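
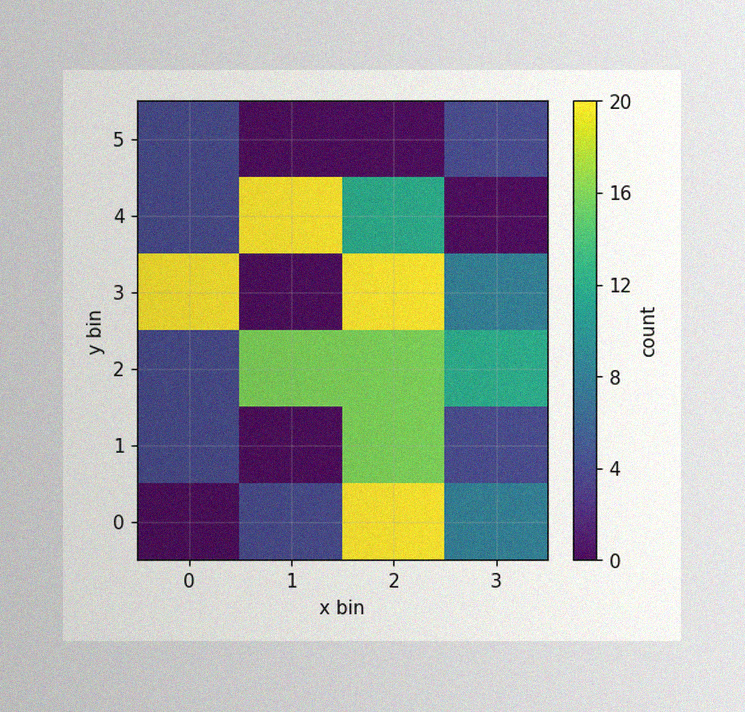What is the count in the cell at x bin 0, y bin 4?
The image has some photo noise and uneven lighting. Matching the cell (0, 4) against the colorbar gives 4.

4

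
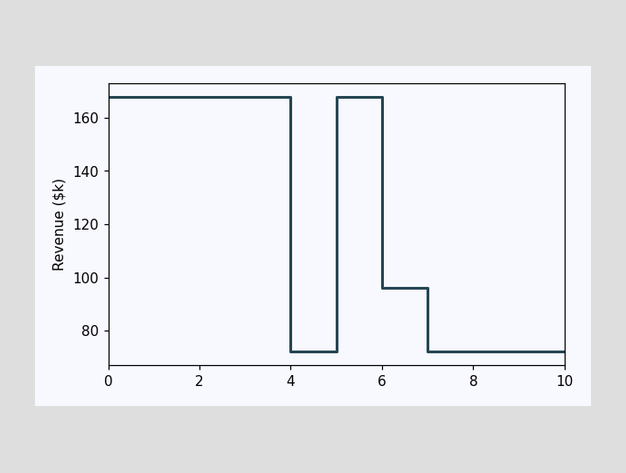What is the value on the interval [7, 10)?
On [7, 10) the step sits at $72k.

$72k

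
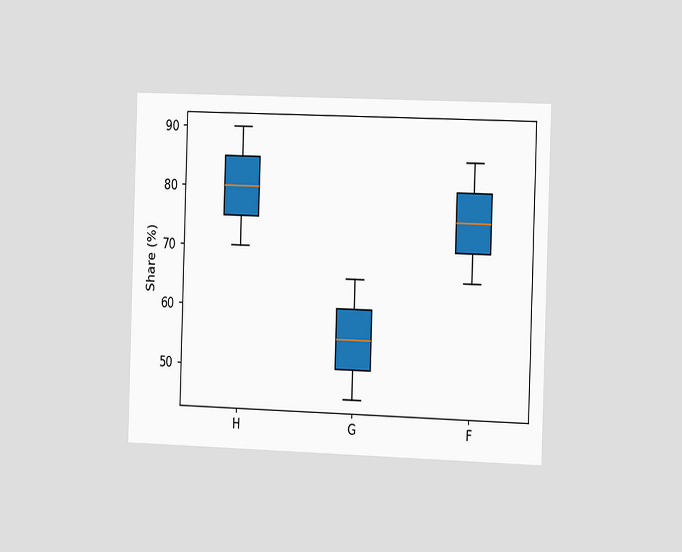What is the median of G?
The chart is viewed slightly from the right. The median line in the G box sits at 55%.

55%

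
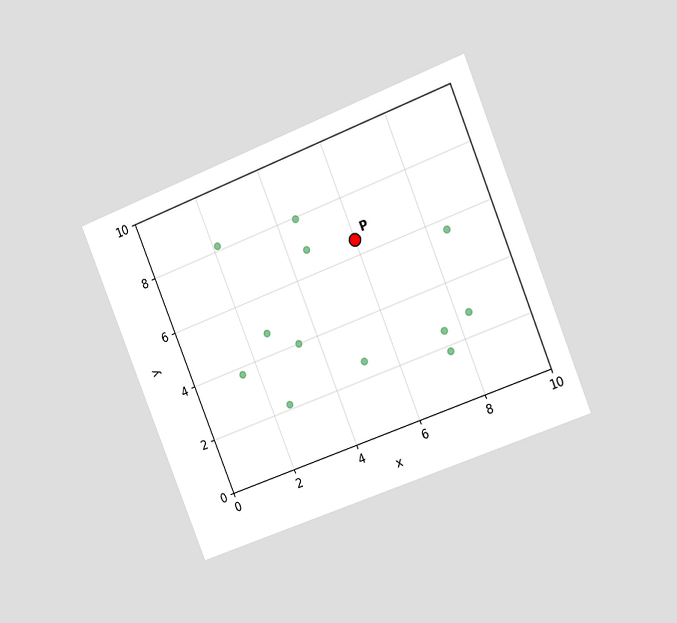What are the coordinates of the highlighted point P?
The chart is tilted about 22° counter-clockwise and viewed slightly from the right. Following the gridlines from P to each axis, P sits at (6, 6.5).

(6, 6.5)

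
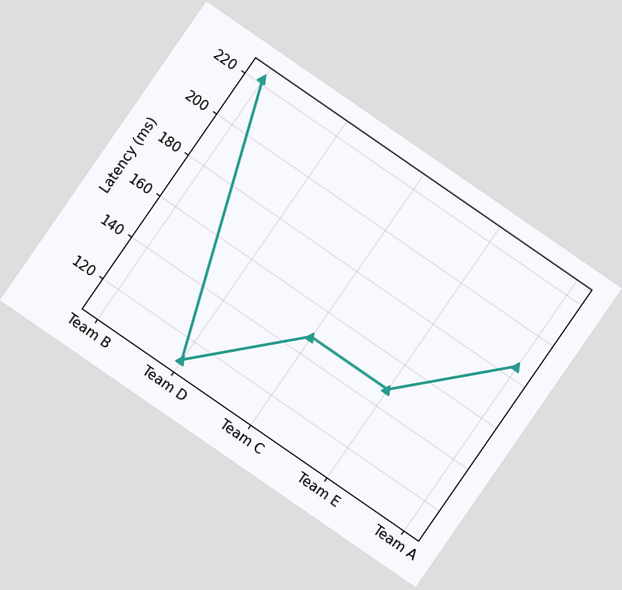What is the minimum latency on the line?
The chart is tilted about 35° clockwise. The lowest point is at Team D, and reading across to the y-axis gives 111ms.

111ms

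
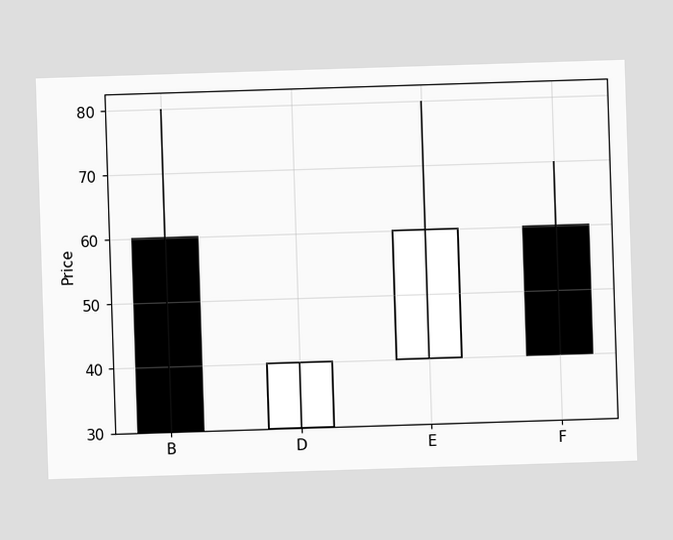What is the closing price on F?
40

The F candle closes at 40.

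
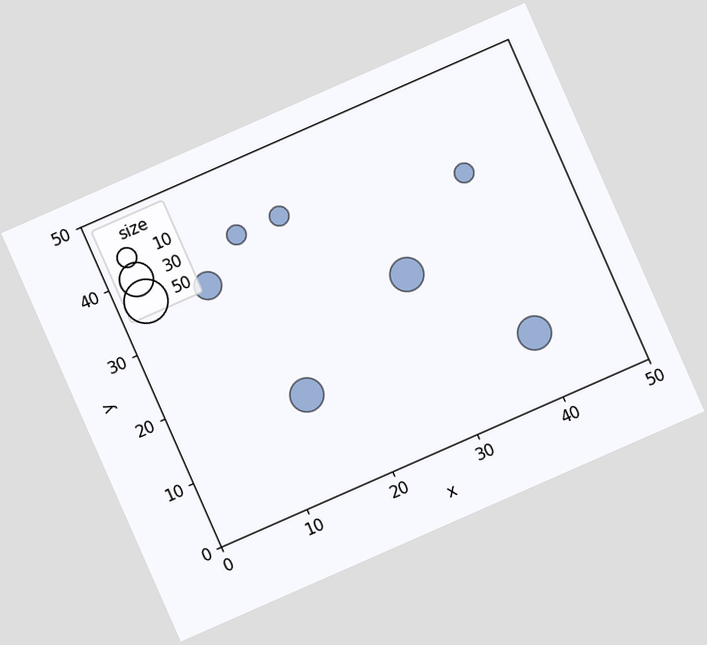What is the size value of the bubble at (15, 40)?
The chart is tilted about 24° counter-clockwise. Matching the bubble at (15, 40) against the size legend gives 10.

10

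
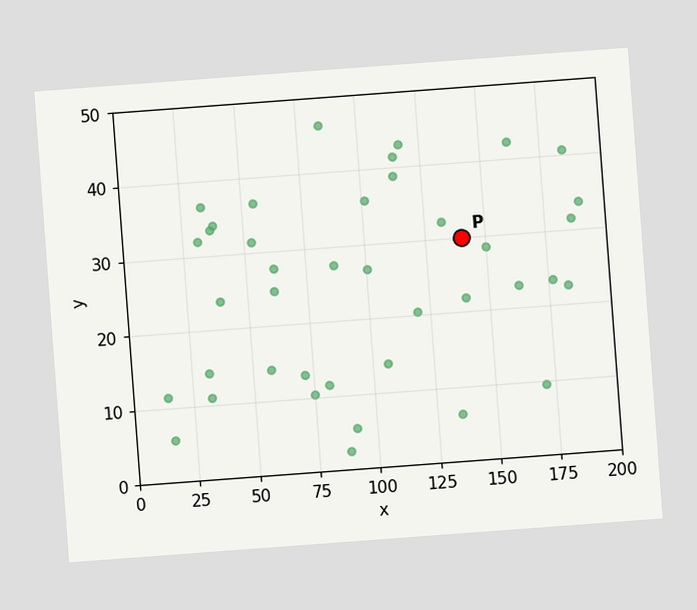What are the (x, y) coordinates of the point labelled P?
The chart is tilted about 4° counter-clockwise. Following the gridlines from P to each axis, P sits at (140, 30).

(140, 30)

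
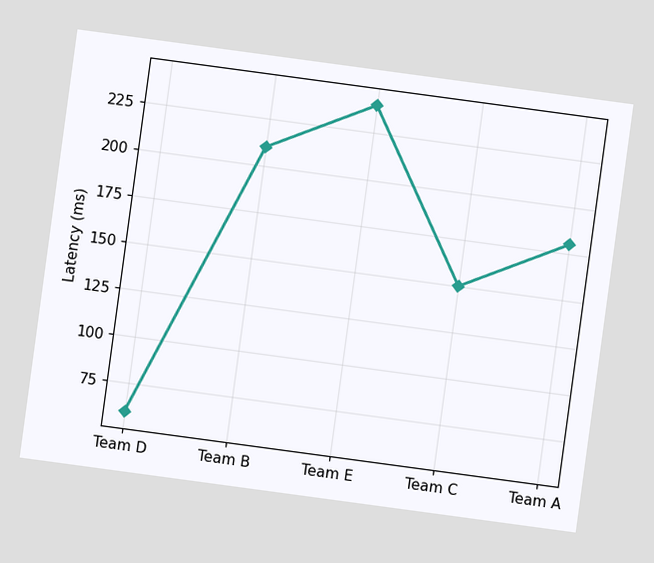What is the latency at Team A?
The chart is tilted about 8° clockwise. At Team A, the line is at 180ms.

180ms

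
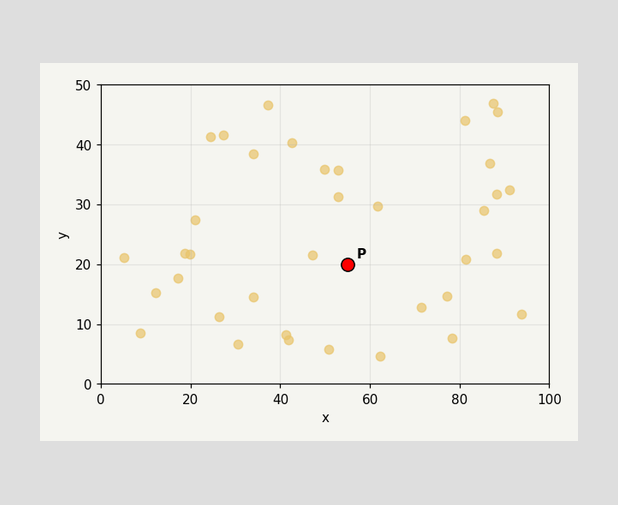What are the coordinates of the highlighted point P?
Following the gridlines from P to each axis, P sits at (55, 20).

(55, 20)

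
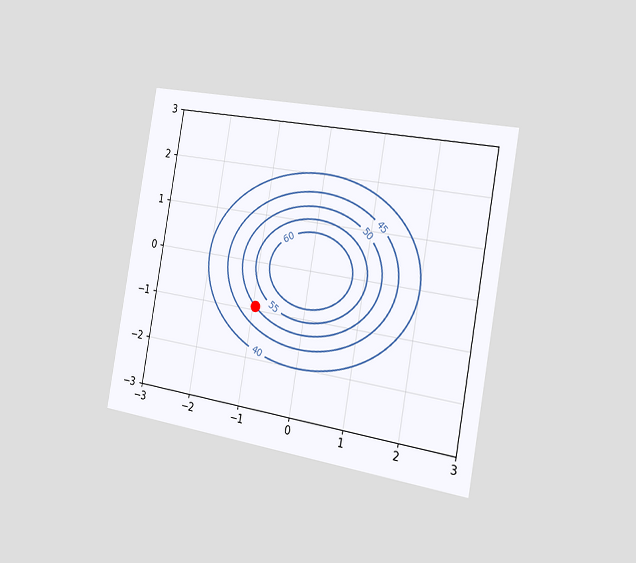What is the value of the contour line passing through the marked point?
The chart is tilted about 10° clockwise and viewed slightly from the right. The marked point sits on the contour labelled 50.

50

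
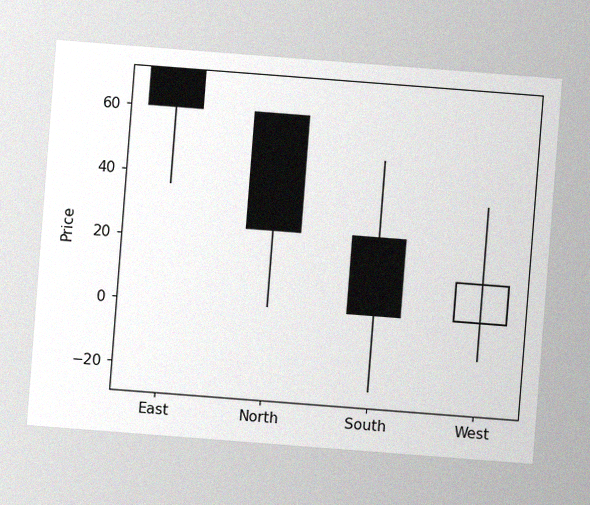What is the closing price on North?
The chart is tilted about 4° clockwise, with some photo noise. The North candle closes at 24.

24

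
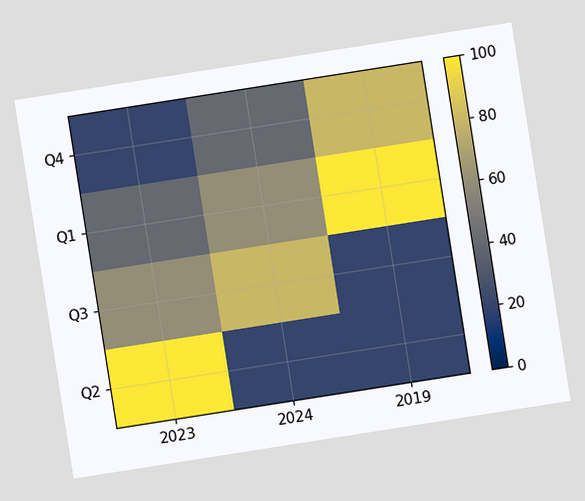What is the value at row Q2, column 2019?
20

The chart is tilted about 9° counter-clockwise. Matching cell (Q2, 2019) against the colorbar gives 20.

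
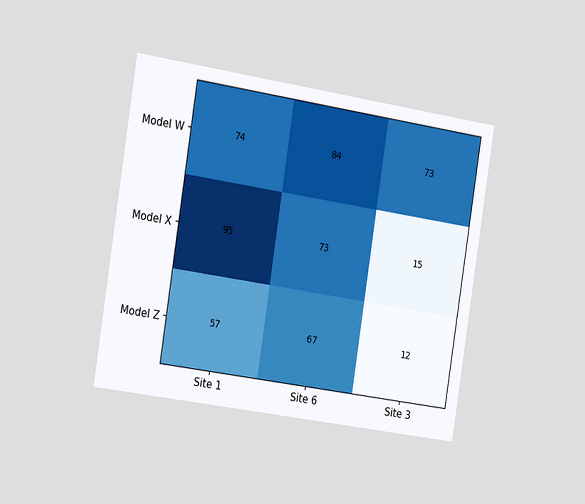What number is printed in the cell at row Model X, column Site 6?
The chart is tilted about 9° clockwise and viewed slightly from the left. The (Model X, Site 6) cell reads 73.

73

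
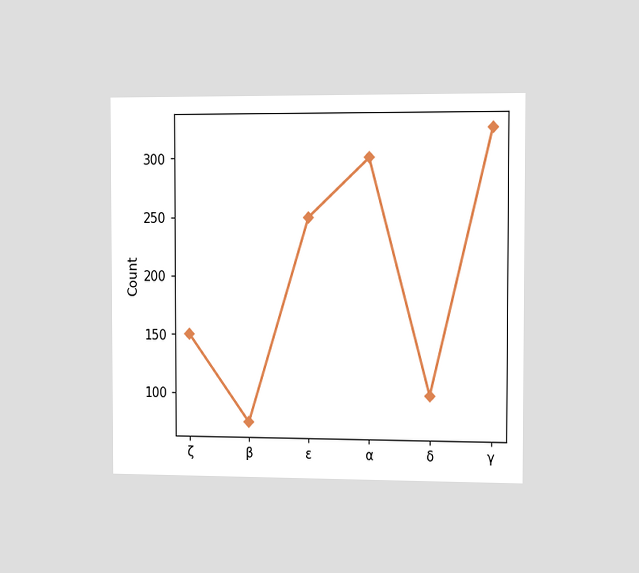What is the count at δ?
100

The chart is viewed slightly from the right. At δ, the line is at 100.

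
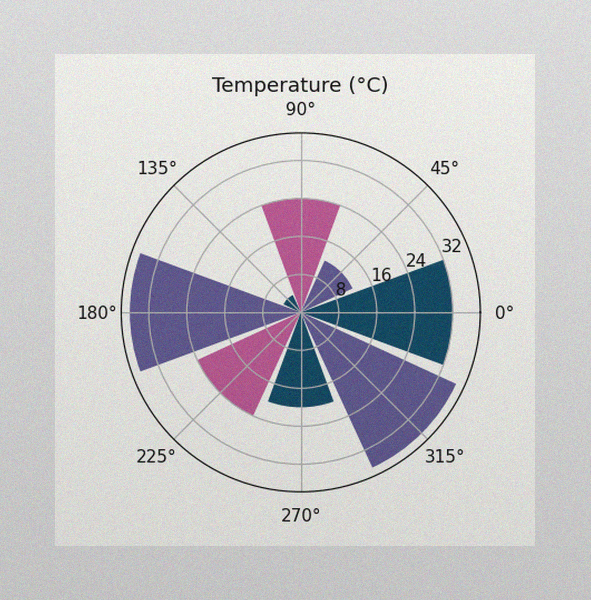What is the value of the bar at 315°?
The image has some photo noise and uneven lighting. The bar at 315° reaches 36°C on the radial axis.

36°C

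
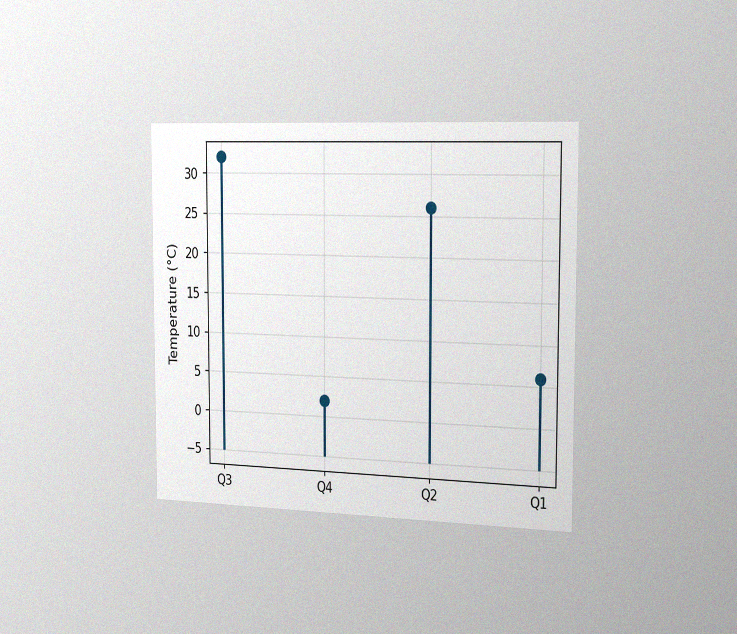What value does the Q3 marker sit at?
32°C

The chart is viewed slightly from the right, with some photo noise. The Q3 marker sits at 32°C.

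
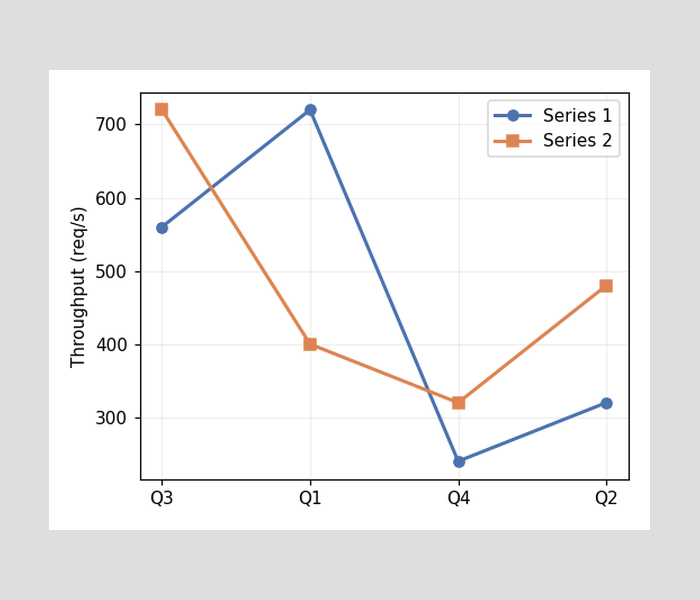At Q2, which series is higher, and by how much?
Series 2, by 160req/s

At Q2, Series 2 sits above the other line by 160req/s.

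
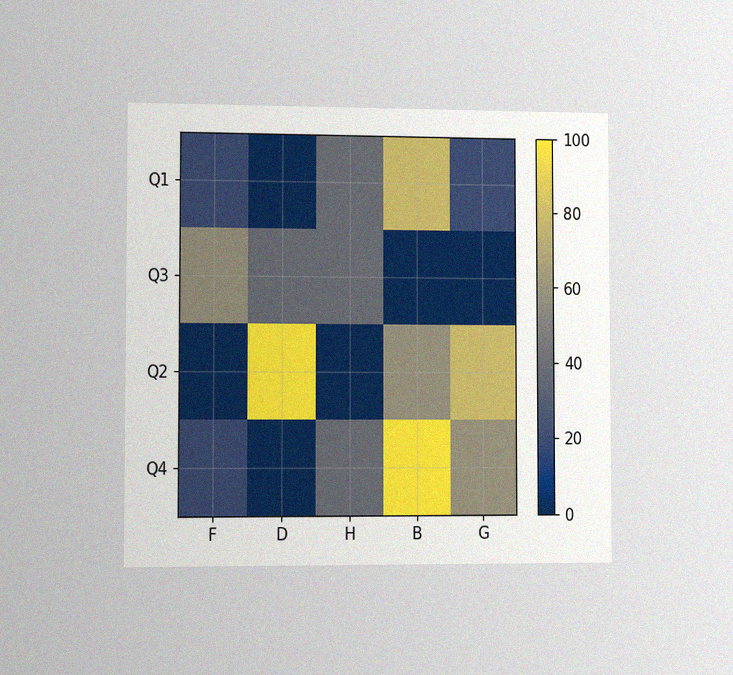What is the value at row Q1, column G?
20

The chart is viewed slightly from the left, with some photo noise. Matching cell (Q1, G) against the colorbar gives 20.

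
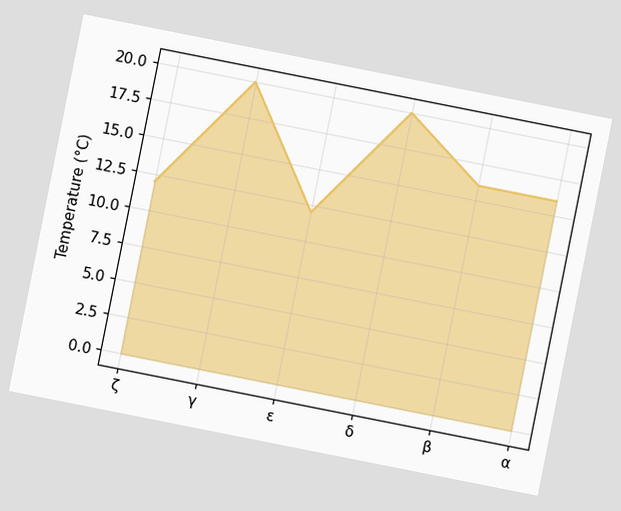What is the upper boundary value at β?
16°C

The chart is tilted about 11° clockwise. At β the upper boundary is at 16°C.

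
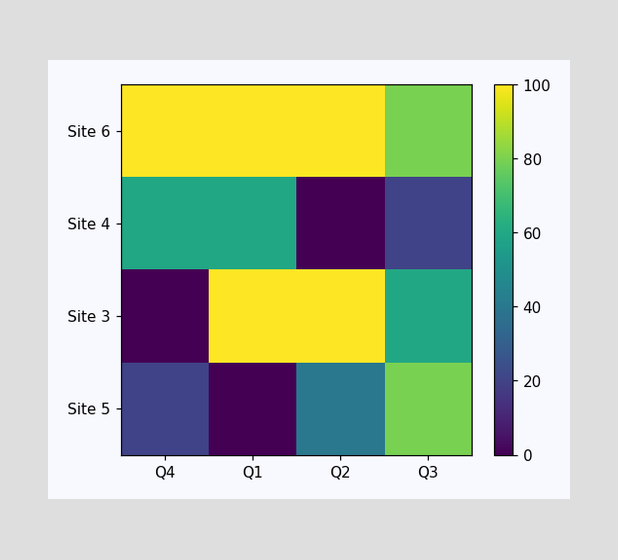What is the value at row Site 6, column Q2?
100

Matching cell (Site 6, Q2) against the colorbar gives 100.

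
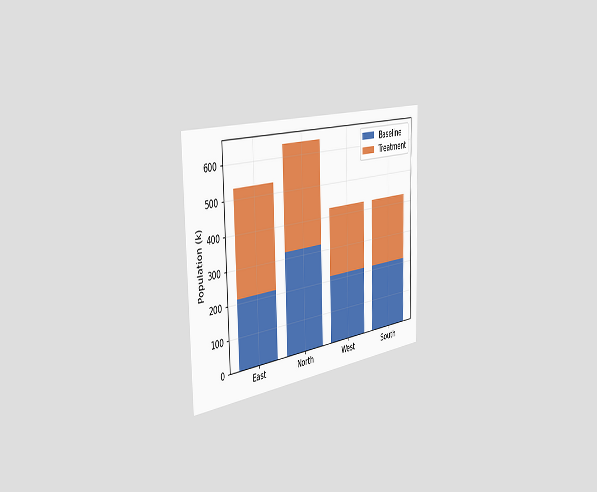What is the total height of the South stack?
The chart is viewed slightly from the left. The South stack's top reaches 424k on the y-axis.

424k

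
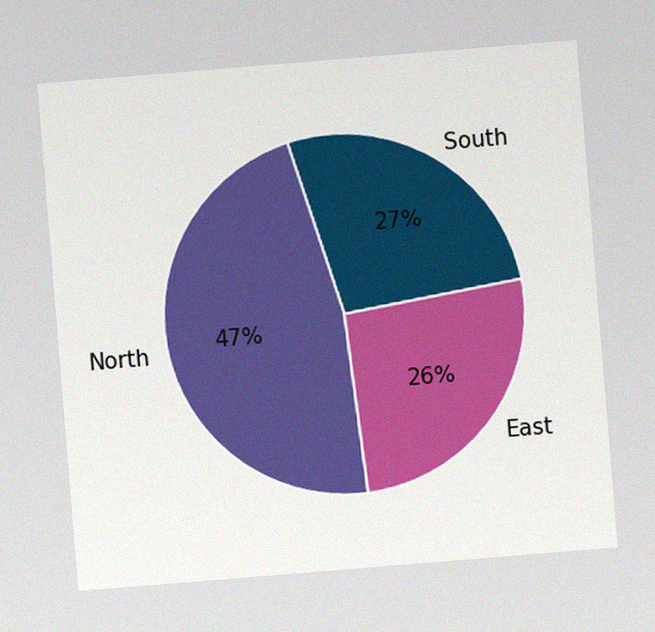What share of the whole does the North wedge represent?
The chart is tilted about 5° counter-clockwise, with some photo noise. The North slice takes up 47% of the pie.

47%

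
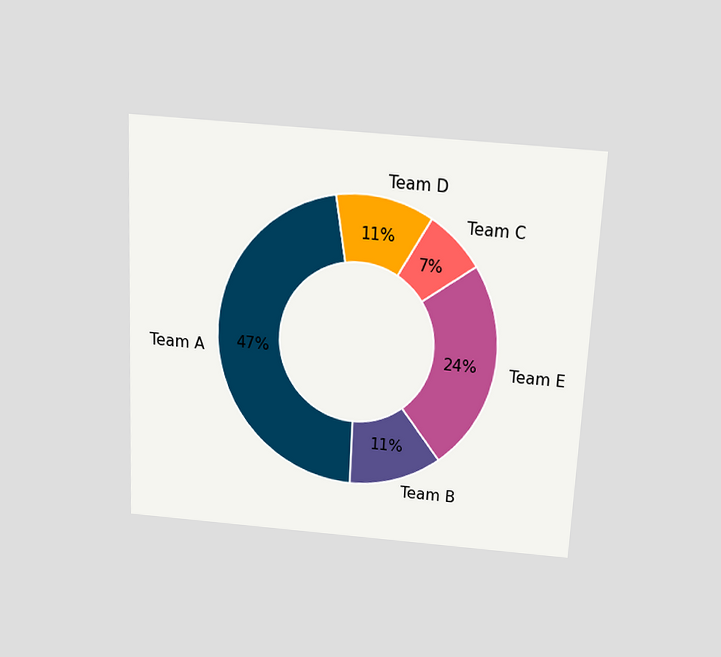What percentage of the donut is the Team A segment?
47%

The chart is tilted about 3° clockwise and viewed slightly from above. The Team A segment takes up 47% of the ring.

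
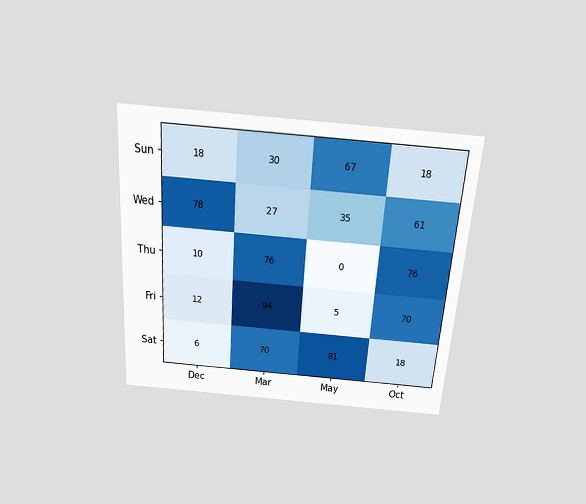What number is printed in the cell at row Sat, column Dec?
6

The chart is tilted about 4° clockwise and viewed slightly from above. The (Sat, Dec) cell reads 6.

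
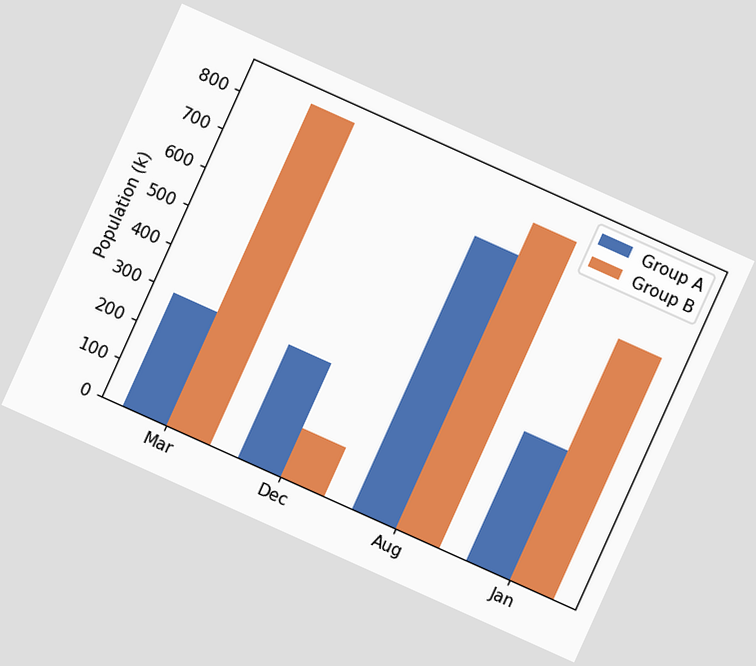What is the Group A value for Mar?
294k

The chart is tilted about 24° clockwise. The Group A bar at Mar reaches 294k on the y-axis.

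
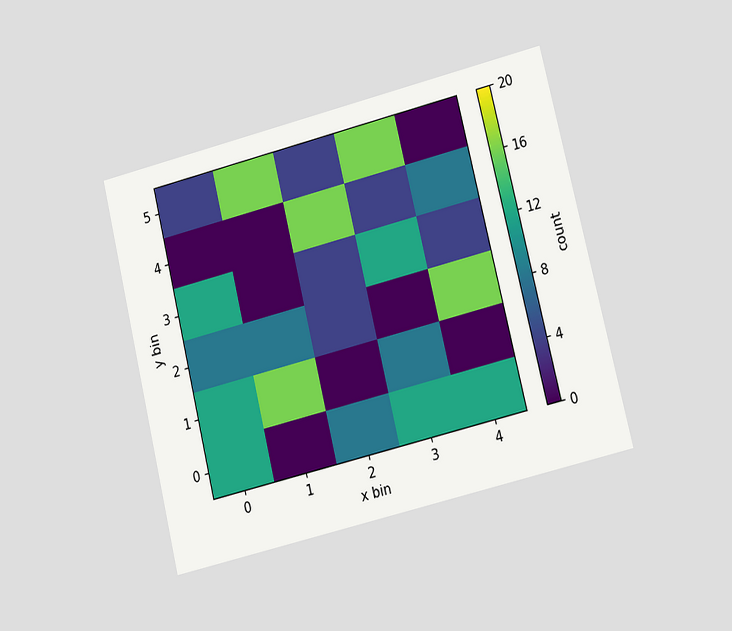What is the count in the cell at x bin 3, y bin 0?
The chart is tilted about 14° counter-clockwise and viewed at a slight angle. Matching the cell (3, 0) against the colorbar gives 12.

12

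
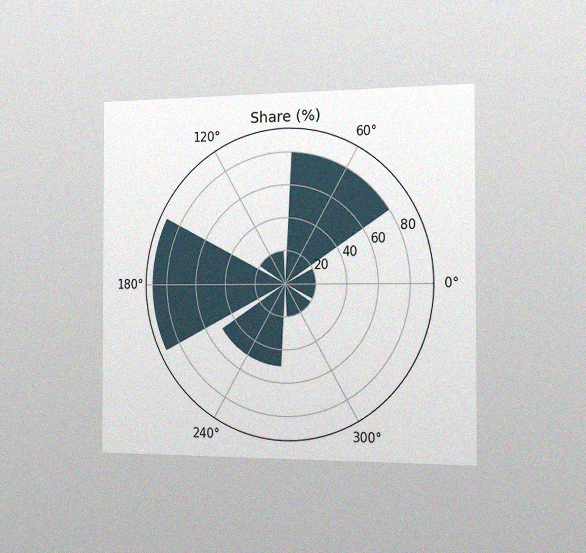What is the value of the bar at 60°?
80%

The chart is viewed slightly from the right, with some photo noise. The bar at 60° reaches 80% on the radial axis.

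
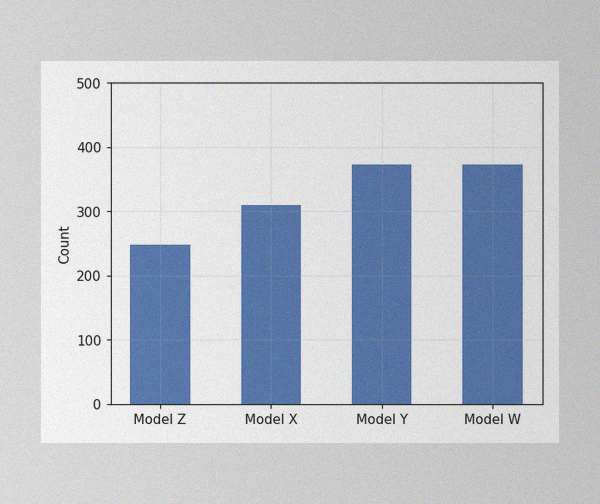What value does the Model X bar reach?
The image has some photo noise and uneven lighting. Reading along the chart's y-axis, the Model X bar reaches 310.

310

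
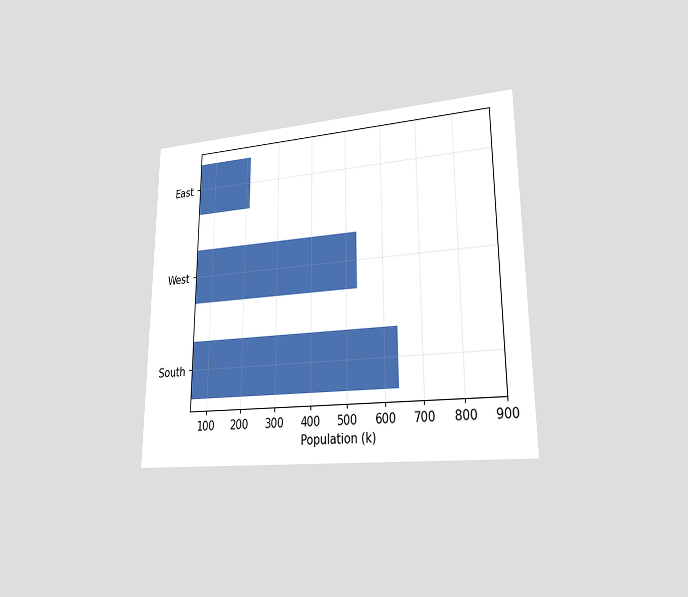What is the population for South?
636k

The chart is viewed at a slight angle. Reading along the chart's x-axis, the South bar reaches 636k.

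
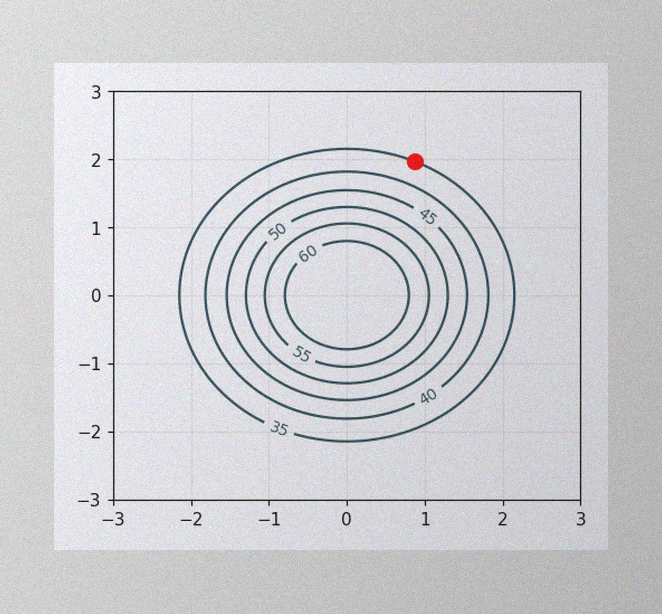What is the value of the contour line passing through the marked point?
35

The image has some photo noise and uneven lighting. The marked point sits on the contour labelled 35.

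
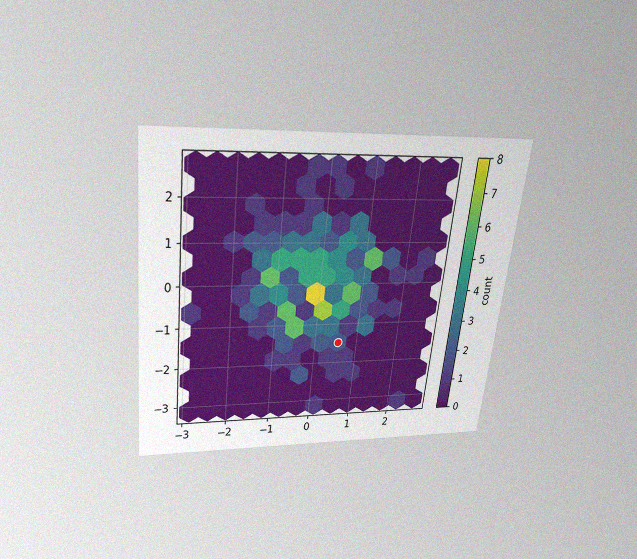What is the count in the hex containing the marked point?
The chart is tilted about 6° clockwise and viewed slightly from above, with some photo noise. The marked hex reads 2 on the colorbar.

2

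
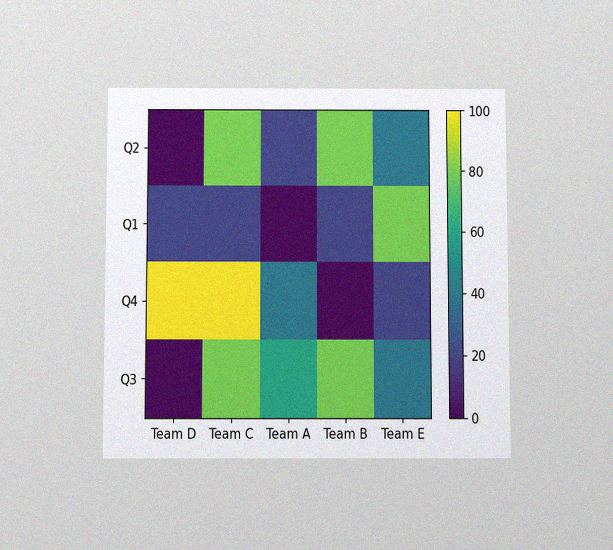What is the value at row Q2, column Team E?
40

The chart is viewed slightly from below, with some photo noise. Matching cell (Q2, Team E) against the colorbar gives 40.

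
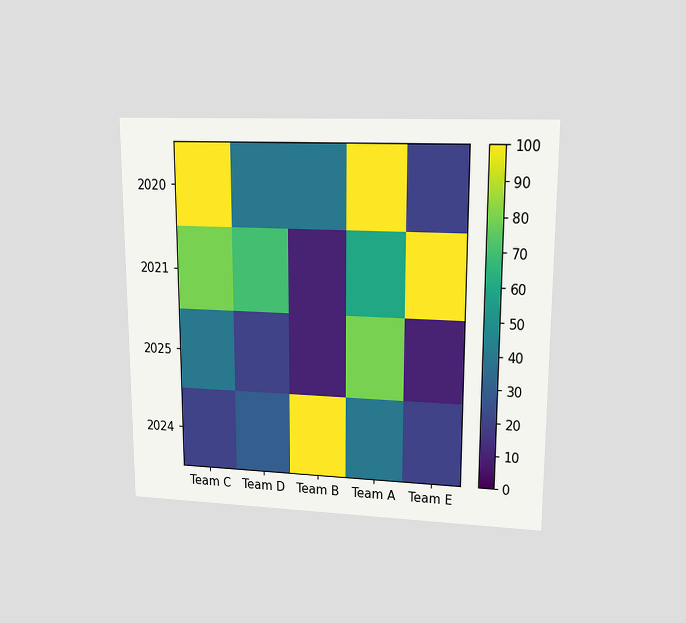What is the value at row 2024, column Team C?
20

The chart is viewed at a slight angle. Matching cell (2024, Team C) against the colorbar gives 20.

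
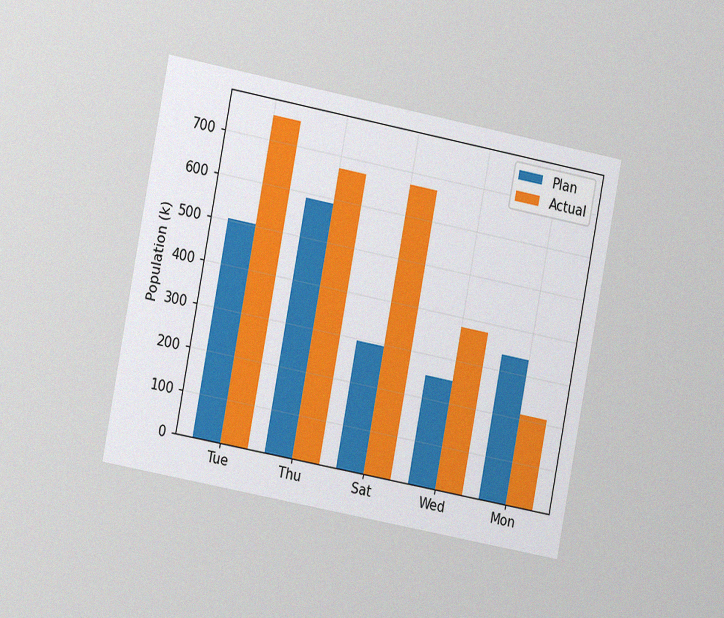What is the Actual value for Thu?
The chart is tilted about 11° clockwise and viewed slightly from the left, with some photo noise. The Actual bar at Thu reaches 672k on the y-axis.

672k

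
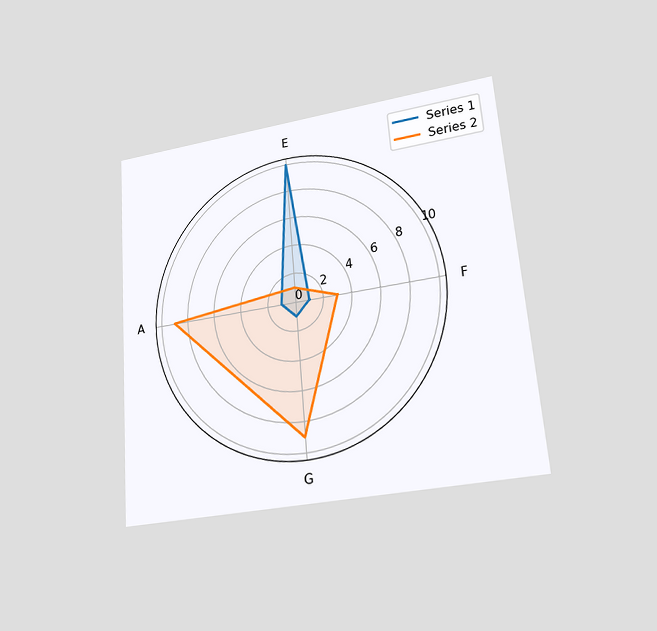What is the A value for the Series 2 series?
9

The chart is tilted about 5° counter-clockwise and viewed at a slight angle. On the A axis, Series 2 reaches 9.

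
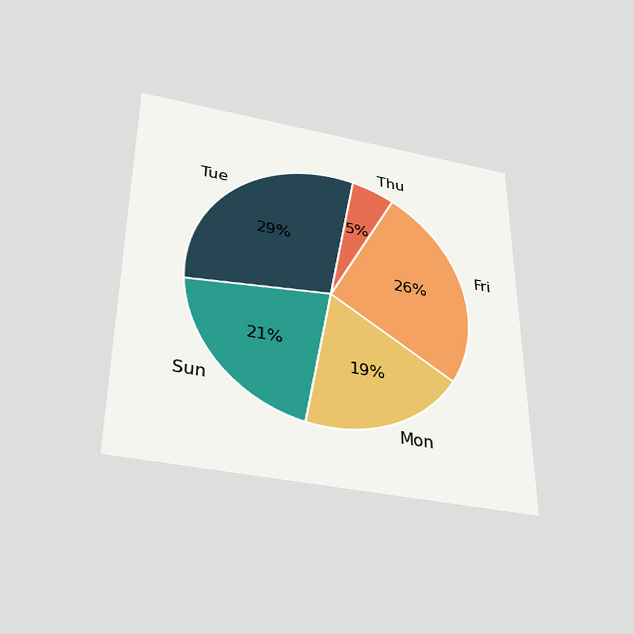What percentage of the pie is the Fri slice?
26%

The chart is viewed slightly from below. The Fri slice takes up 26% of the pie.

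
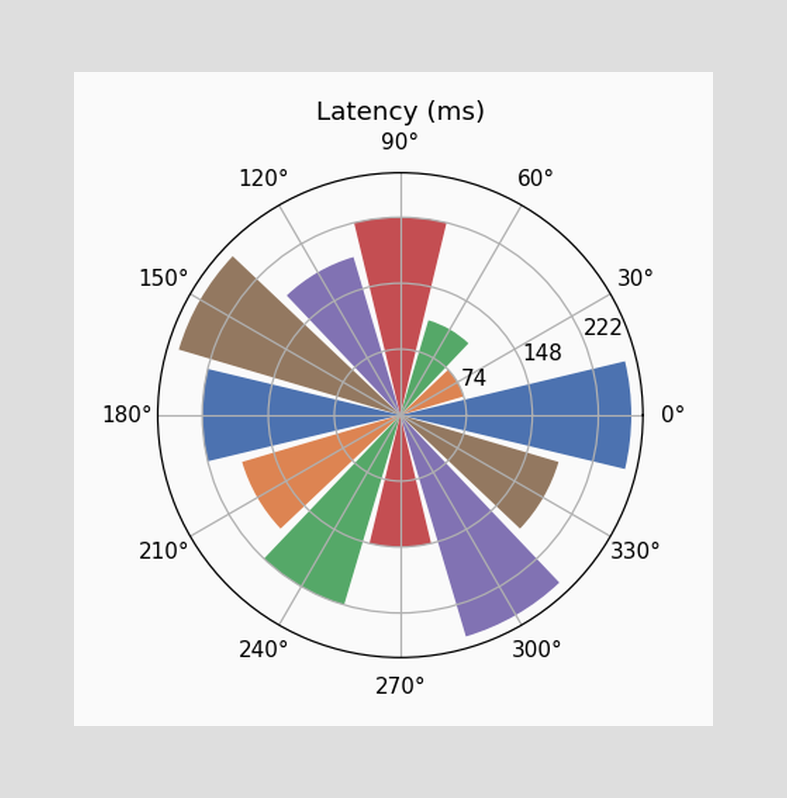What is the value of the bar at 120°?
185ms

The bar at 120° reaches 185ms on the radial axis.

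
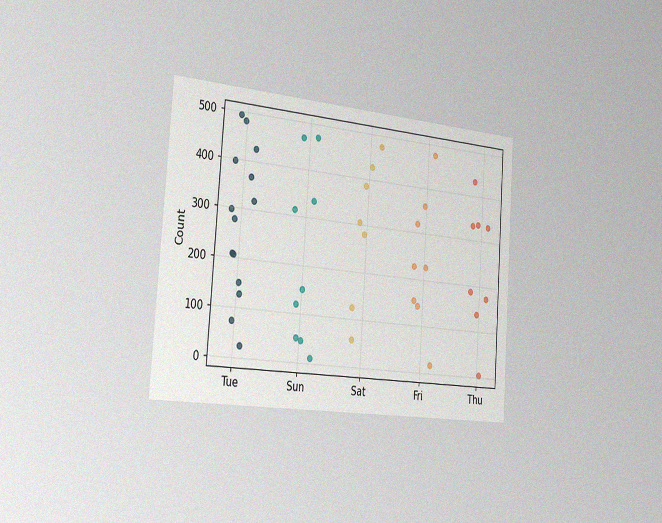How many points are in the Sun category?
9

The chart is tilted about 4° clockwise and viewed slightly from the left, with some photo noise. Counting the markers in the Sun column gives 9.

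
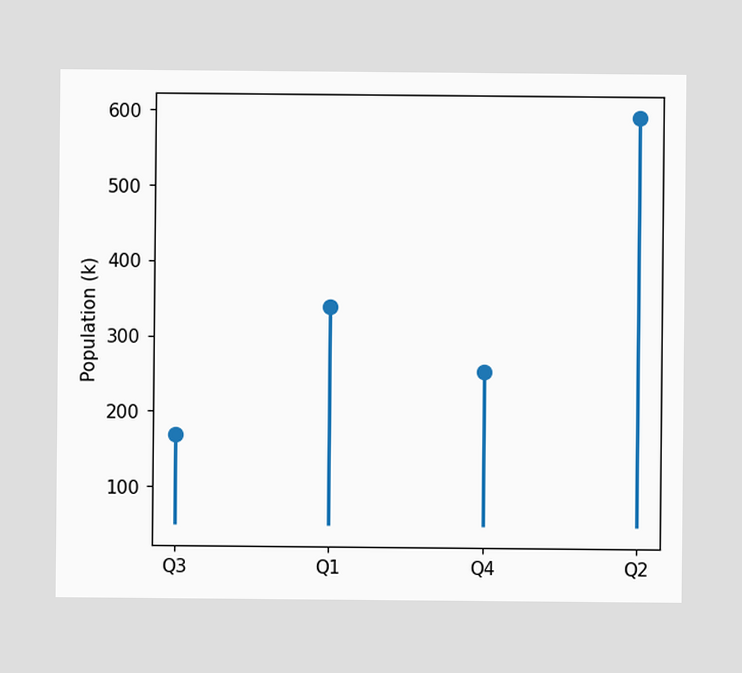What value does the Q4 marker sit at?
255k

The Q4 marker sits at 255k.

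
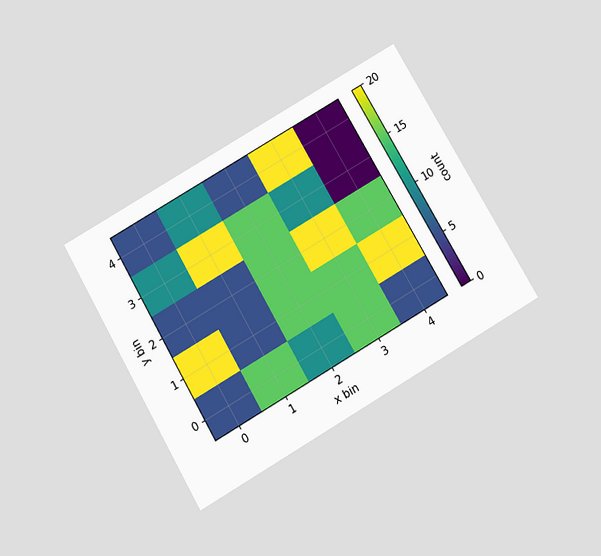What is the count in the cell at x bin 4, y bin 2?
The chart is tilted about 30° counter-clockwise and viewed slightly from below. Matching the cell (4, 2) against the colorbar gives 15.

15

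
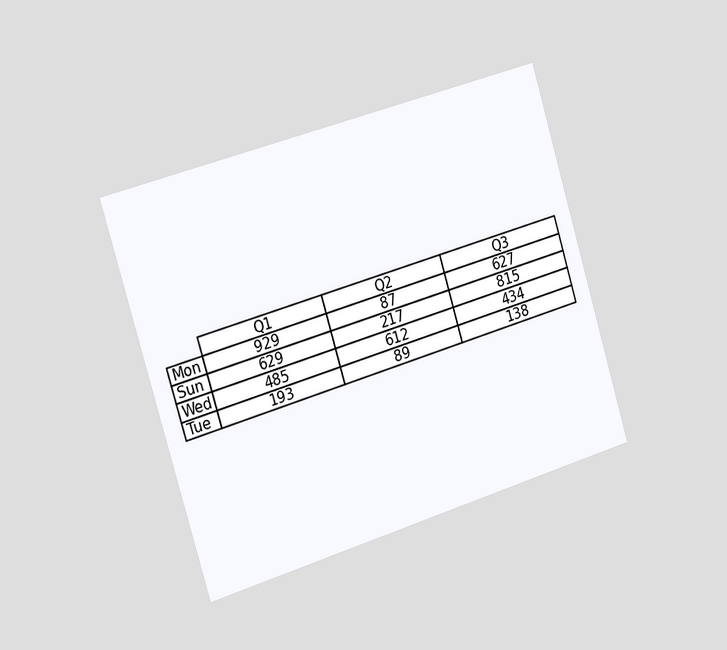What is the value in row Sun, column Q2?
217

The chart is tilted about 17° counter-clockwise and viewed slightly from the left. The (Sun, Q2) cell reads 217.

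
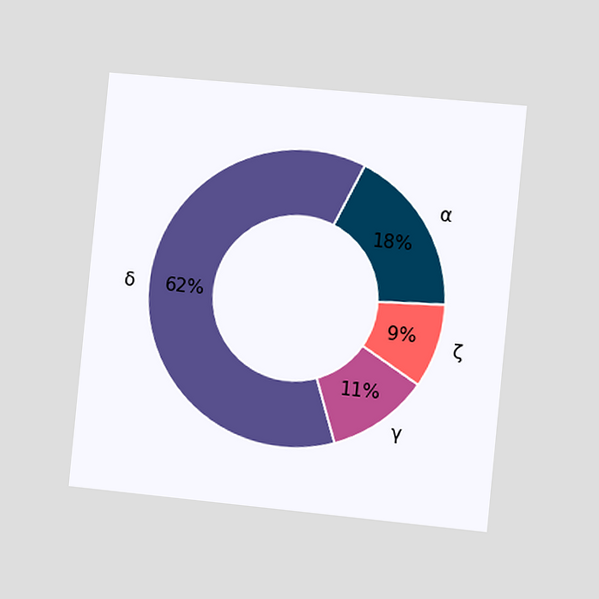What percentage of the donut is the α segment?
The chart is tilted about 6° clockwise and viewed slightly from the right. The α segment takes up 18% of the ring.

18%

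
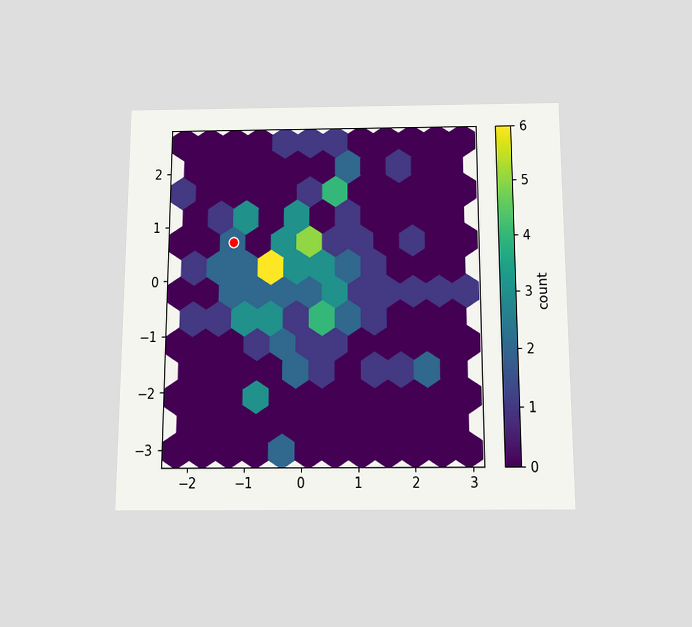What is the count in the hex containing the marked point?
The chart is viewed slightly from below. The marked hex reads 2 on the colorbar.

2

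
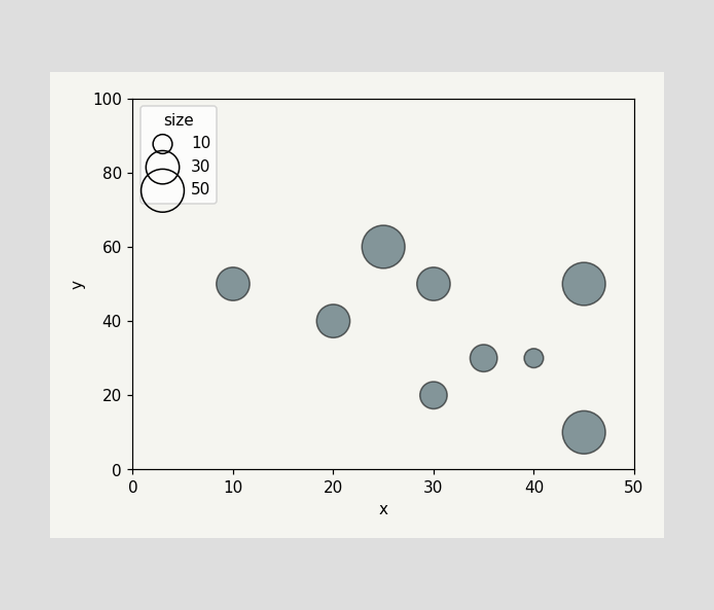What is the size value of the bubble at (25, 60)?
50

Matching the bubble at (25, 60) against the size legend gives 50.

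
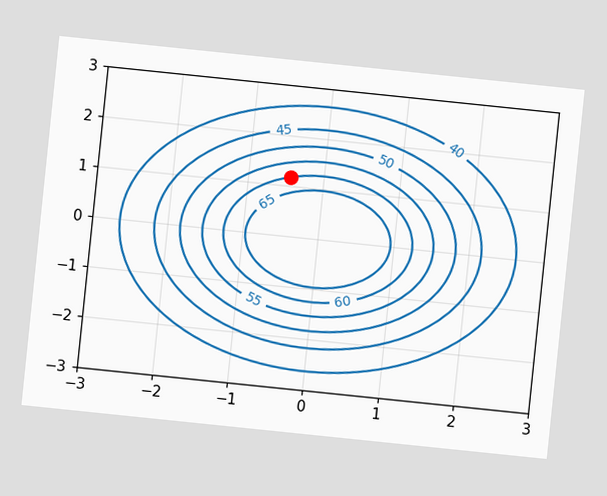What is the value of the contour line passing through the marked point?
The chart is tilted about 6° clockwise. The marked point sits on the contour labelled 60.

60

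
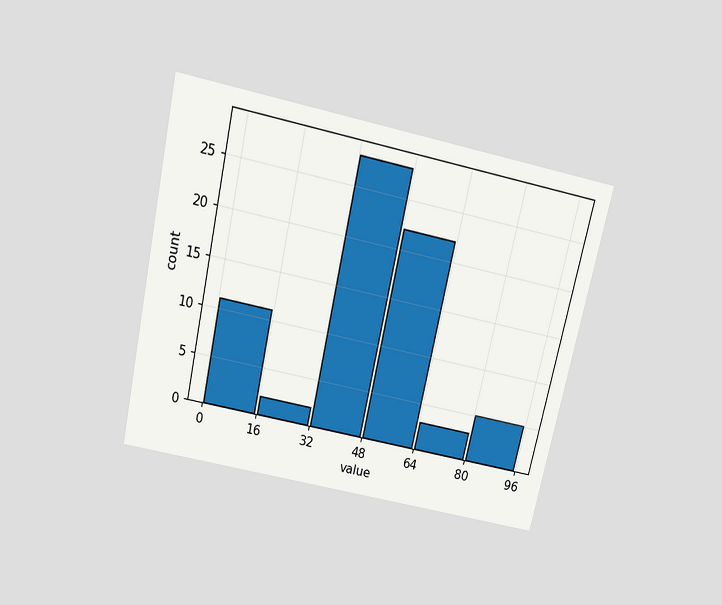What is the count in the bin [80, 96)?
The chart is tilted about 13° clockwise and viewed slightly from above. The [80, 96) bin has height 5.

5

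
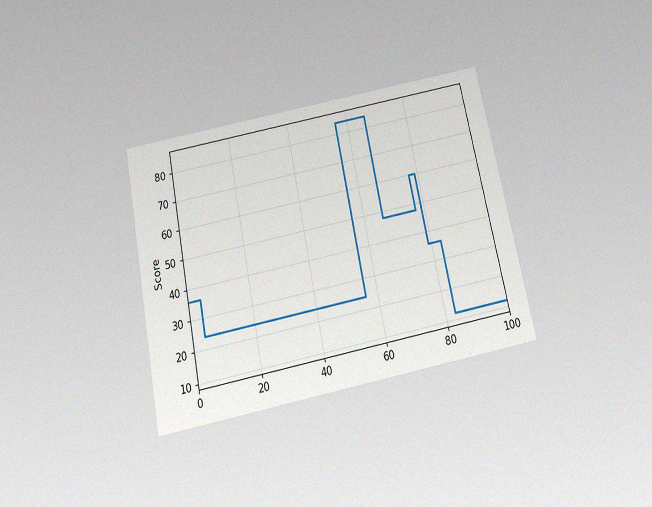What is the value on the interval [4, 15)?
The chart is tilted about 11° counter-clockwise and viewed slightly from below, with some photo noise. On [4, 15) the step sits at 24.

24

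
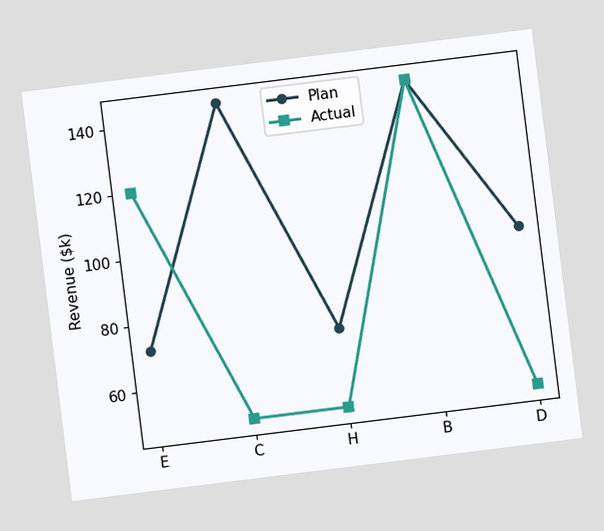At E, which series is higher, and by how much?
The chart is tilted about 7° counter-clockwise. At E, Actual sits above the other line by $48k.

Actual, by $48k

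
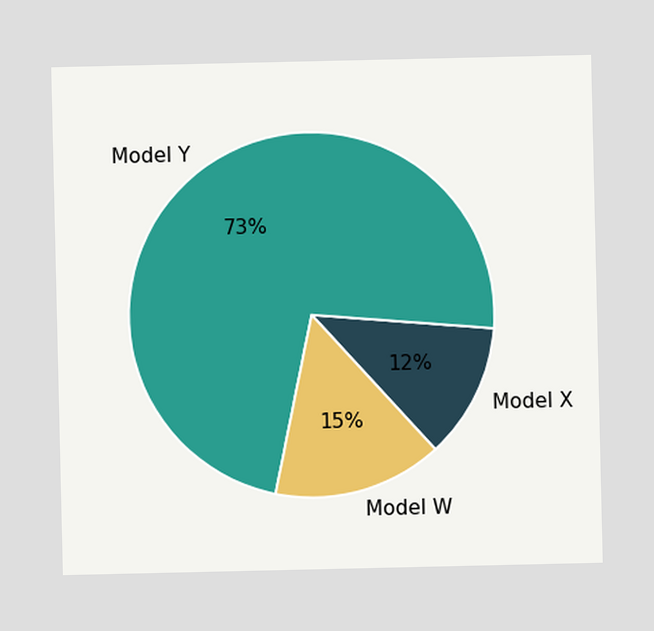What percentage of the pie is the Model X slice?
The Model X slice takes up 12% of the pie.

12%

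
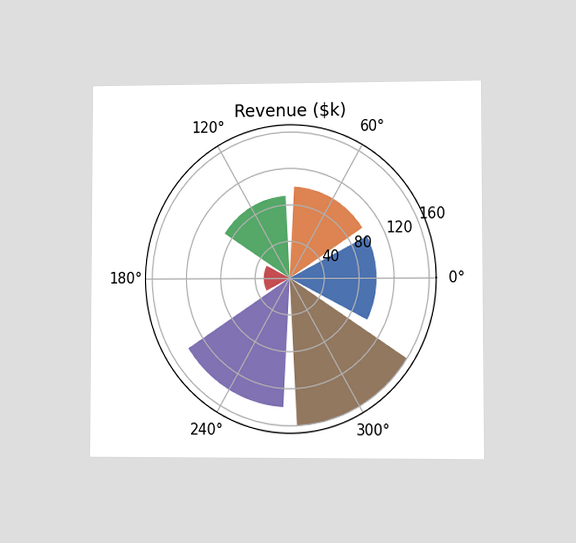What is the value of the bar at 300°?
The chart is viewed at a slight angle. The bar at 300° reaches $160k on the radial axis.

$160k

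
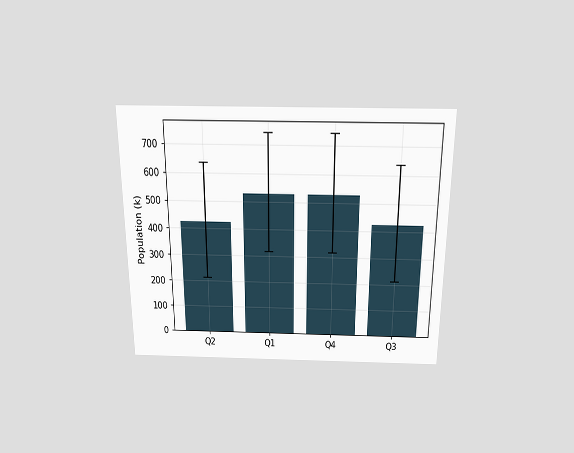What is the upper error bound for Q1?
The chart is viewed slightly from above. The Q1 bar's upper whisker reaches 742k.

742k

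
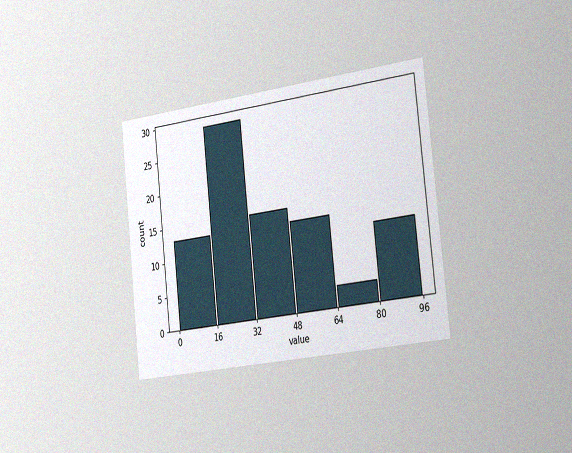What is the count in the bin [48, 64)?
The chart is tilted about 6° counter-clockwise and viewed slightly from the right, with some photo noise. The [48, 64) bin has height 13.

13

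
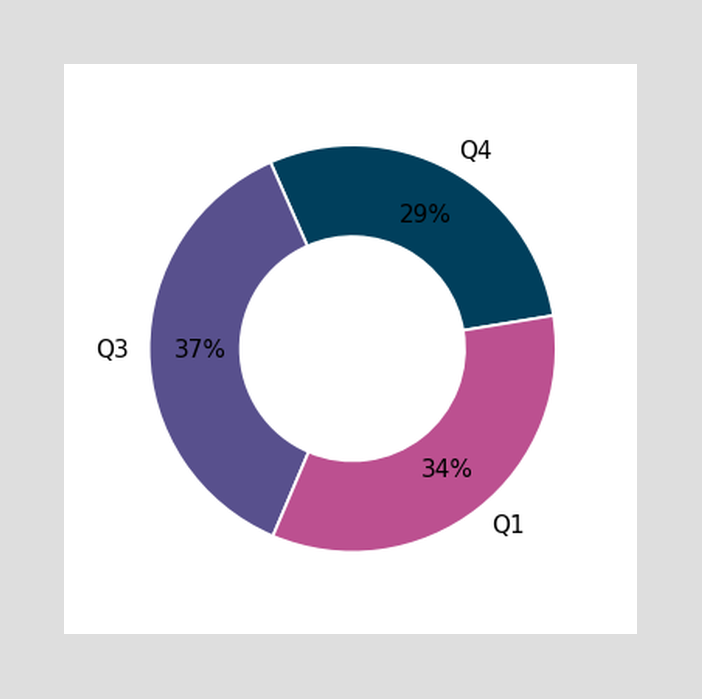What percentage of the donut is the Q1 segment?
The Q1 segment takes up 34% of the ring.

34%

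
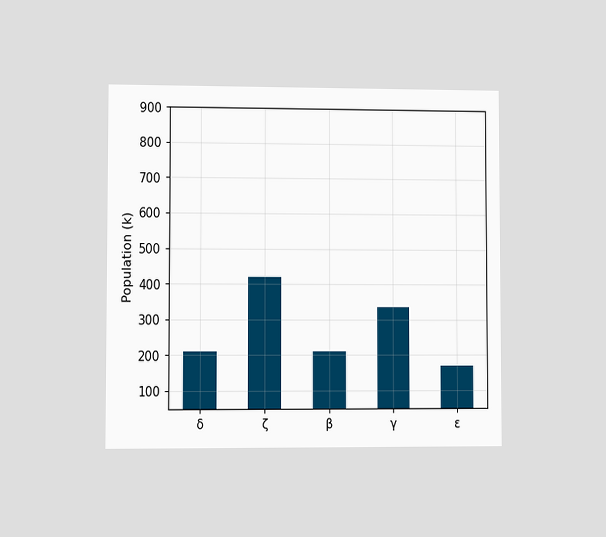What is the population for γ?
The chart is viewed at a slight angle. Reading along the chart's y-axis, the γ bar reaches 336k.

336k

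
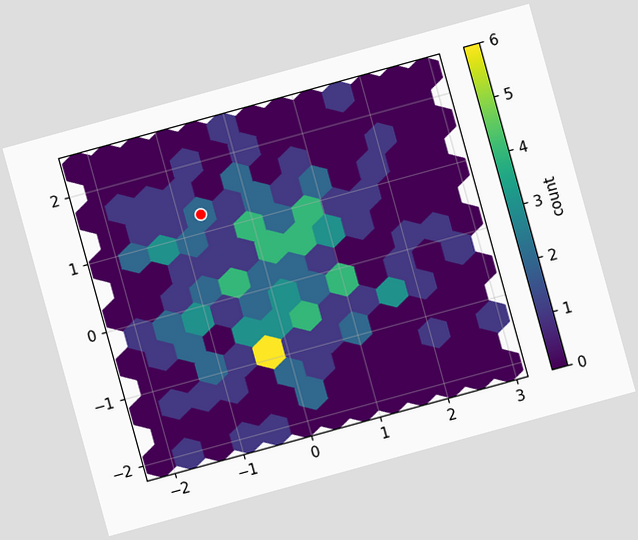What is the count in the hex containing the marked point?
2

The chart is tilted about 15° counter-clockwise. The marked hex reads 2 on the colorbar.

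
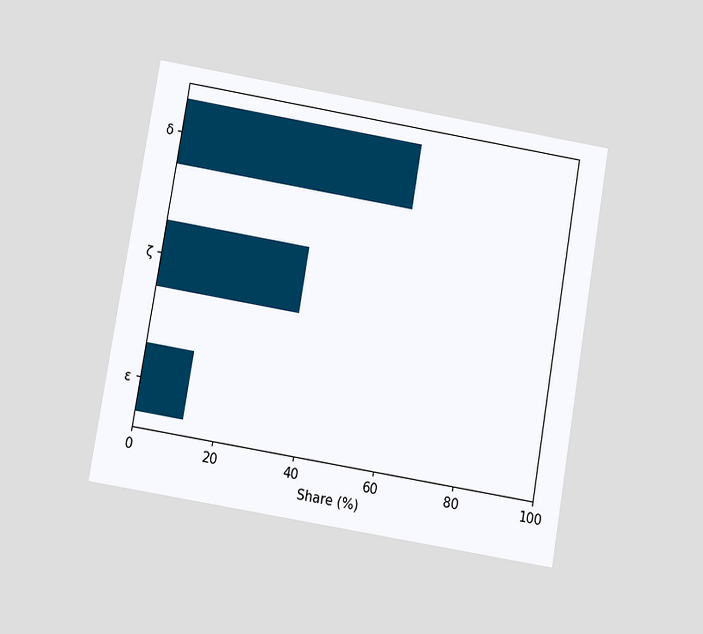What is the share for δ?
60%

The chart is tilted about 10° clockwise and viewed slightly from below. Reading along the chart's x-axis, the δ bar reaches 60%.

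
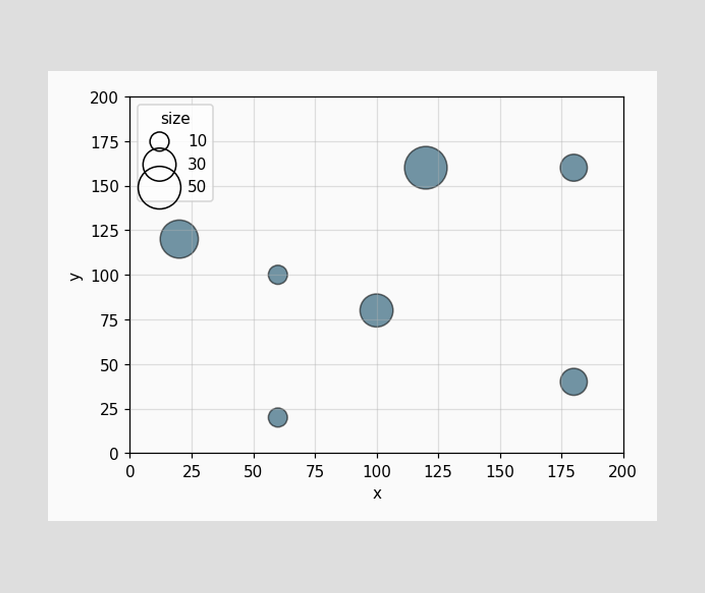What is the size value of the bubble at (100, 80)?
30

Matching the bubble at (100, 80) against the size legend gives 30.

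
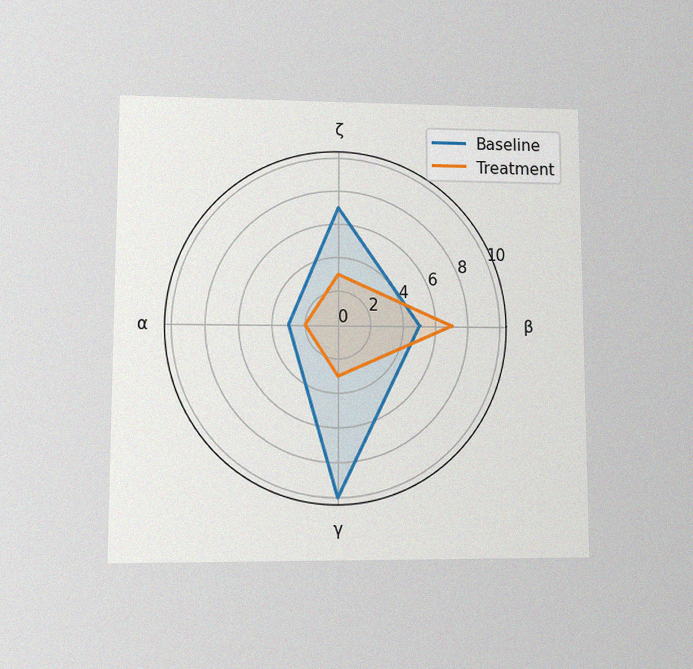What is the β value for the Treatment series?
7

The chart is viewed at a slight angle, with some photo noise. On the β axis, Treatment reaches 7.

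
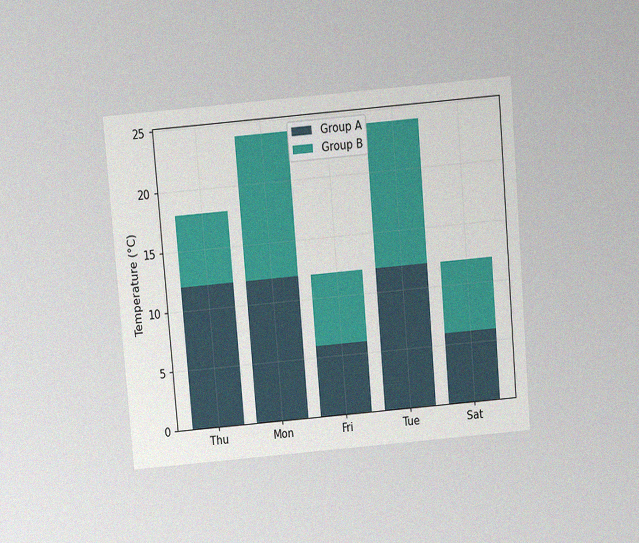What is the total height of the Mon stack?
The chart is tilted about 5° counter-clockwise and viewed slightly from above, with some photo noise. The Mon stack's top reaches 24°C on the y-axis.

24°C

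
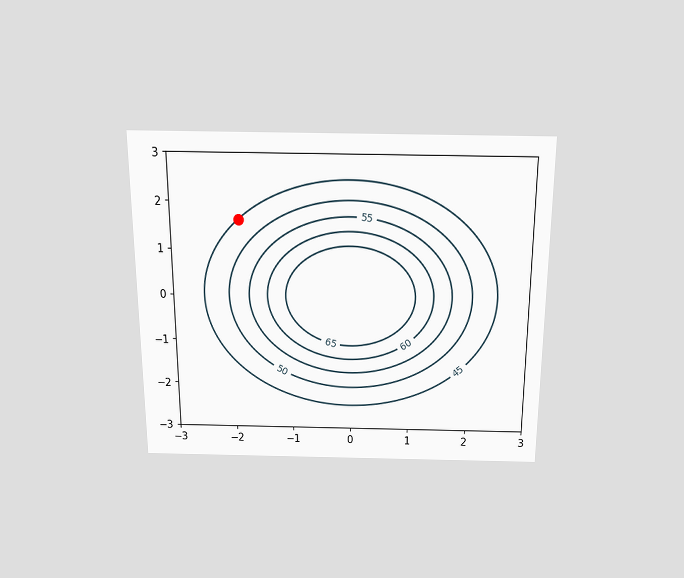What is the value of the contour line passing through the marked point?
The chart is viewed slightly from above. The marked point sits on the contour labelled 45.

45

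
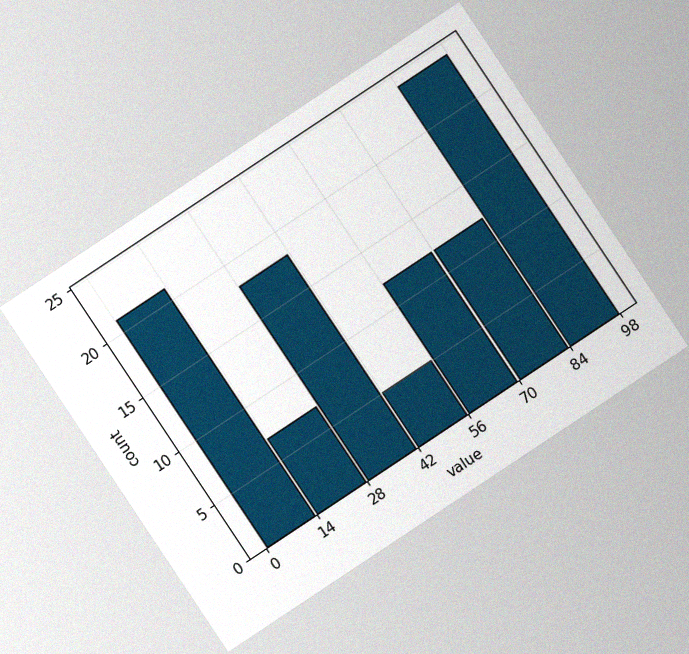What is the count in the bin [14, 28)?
The chart is tilted about 34° counter-clockwise, with some photo noise. The [14, 28) bin has height 7.

7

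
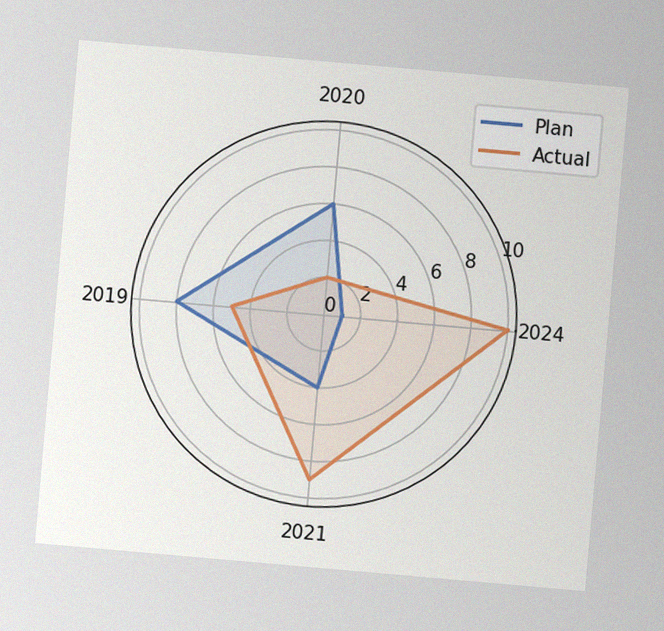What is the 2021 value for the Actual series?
9

The chart is tilted about 5° clockwise, with some photo noise. On the 2021 axis, Actual reaches 9.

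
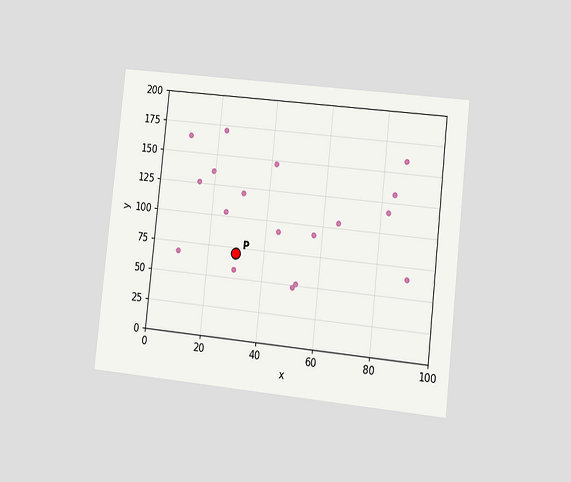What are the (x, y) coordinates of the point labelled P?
The chart is tilted about 6° clockwise and viewed at a slight angle. Following the gridlines from P to each axis, P sits at (30, 70).

(30, 70)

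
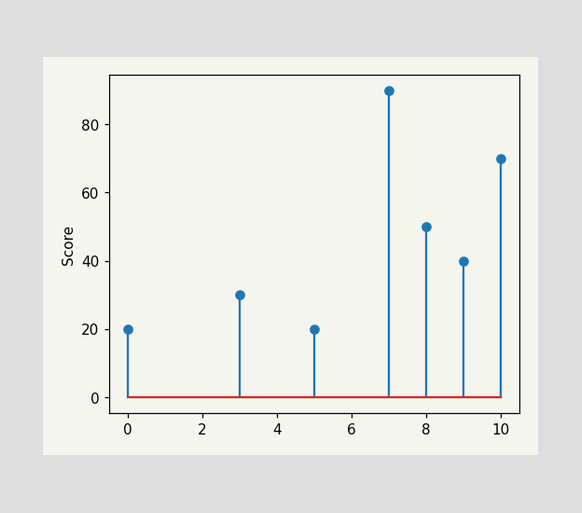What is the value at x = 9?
The stem at x=9 reaches 40.

40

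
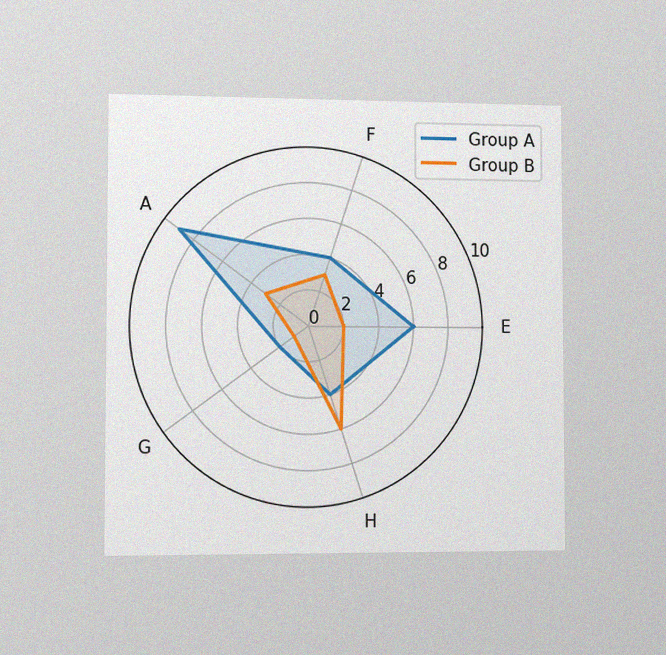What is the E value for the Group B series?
The chart is viewed slightly from the left, with some photo noise. On the E axis, Group B reaches 2.

2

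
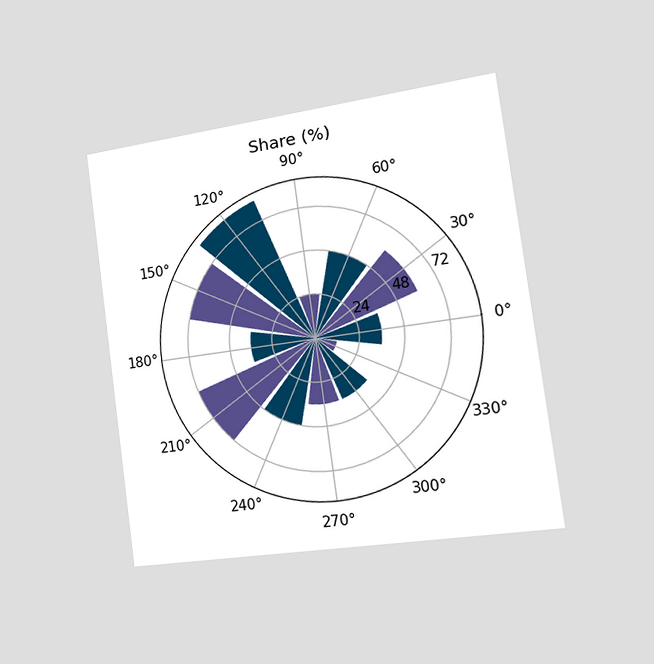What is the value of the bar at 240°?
The chart is tilted about 8° counter-clockwise and viewed slightly from the right. The bar at 240° reaches 48% on the radial axis.

48%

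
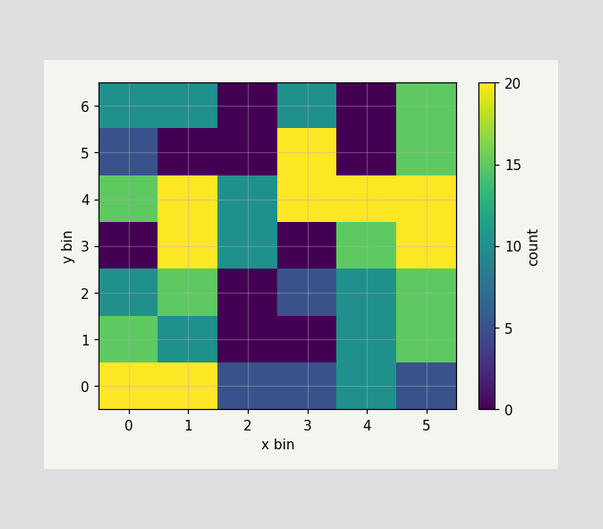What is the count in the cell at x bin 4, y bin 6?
0

Matching the cell (4, 6) against the colorbar gives 0.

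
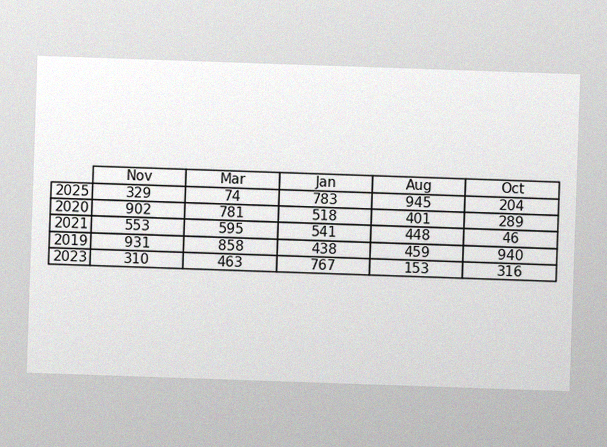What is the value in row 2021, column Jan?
The image has some photo noise and uneven lighting. The (2021, Jan) cell reads 541.

541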